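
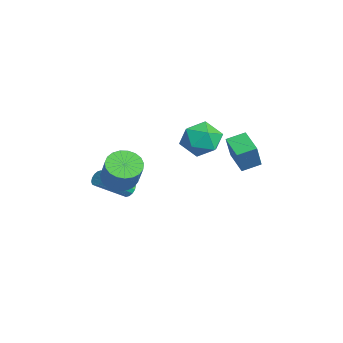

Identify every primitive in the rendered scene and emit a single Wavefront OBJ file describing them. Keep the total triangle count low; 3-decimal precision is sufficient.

v -0.845 1.931 1.93
v -0.103 1.519 3.449
v -0.955 2.953 2.262
v -0.213 2.541 3.781
v 0.413 2.239 1.399
v 1.155 1.827 2.918
v 0.303 3.261 1.731
v 1.045 2.849 3.25
v 0.698 -3.904 1.674
v 1.404 -3.608 1.112
v 2.508 -3.52 2.543
v 1.802 -3.816 3.106
v 1.236 -3.267 1.22
v 2.341 -3.179 2.651
v 0.976 -3.036 1.406
v 2.08 -2.948 2.838
v 0.667 -2.955 1.639
v 1.771 -2.867 3.071
v 0.364 -3.039 1.878
v 1.468 -2.95 3.31
v 0.118 -3.271 2.082
v 1.223 -3.183 3.514
v -0.027 -3.614 2.215
v 1.077 -3.525 3.647
v -0.047 -4.006 2.255
v 1.057 -3.918 3.687
v 0.062 -4.381 2.194
v 1.166 -4.293 3.626
v 0.281 -4.674 2.044
v 1.385 -4.585 3.475
v 0.571 -4.833 1.829
v 1.676 -4.745 3.261
v 0.884 -4.832 1.588
v 1.988 -4.743 3.019
v 1.165 -4.67 1.361
v 2.269 -4.582 2.793
v 1.365 -4.376 1.189
v 2.469 -4.288 2.621
v 1.449 -4.001 1.101
v 2.553 -3.912 2.532
v -1.336 -3.141 -0.316
v -0.919 -2.906 -0.139
v -0.507 -4.525 1.032
v -0.924 -4.759 0.856
v -1.113 -2.836 0.027
v -0.7 -4.454 1.198
v -1.366 -2.847 0.1
v -0.953 -4.466 1.272
v -1.611 -2.937 0.063
v -1.198 -4.555 1.234
v -1.783 -3.082 -0.076
v -1.37 -4.7 1.095
v -1.835 -3.242 -0.28
v -1.422 -4.86 0.892
v -1.753 -3.375 -0.492
v -1.341 -4.994 0.679
v -1.56 -3.446 -0.658
v -1.147 -5.064 0.513
v -1.307 -3.434 -0.732
v -0.894 -5.053 0.44
v -1.062 -3.345 -0.694
v -0.649 -4.963 0.477
v -0.89 -3.2 -0.555
v -0.477 -4.818 0.616
v -0.838 -3.04 -0.352
v -0.425 -4.658 0.82
v -2.631 1.552 1.539
v -1.544 1.267 2.014
v -3.496 0.233 2.726
v -2.409 -0.052 3.201
v -2.905 1.039 3.425
v -2.371 1.854 2.692
v -2.669 -0.354 2.048
v -2.135 0.461 1.315
v -1.568 0.088 2.329
v -1.714 0.95 3.18
v -3.326 0.55 1.56
v -3.472 1.412 2.411
f 2 4 1
f 5 2 1
f 1 4 3
f 3 5 1
f 2 8 4
f 6 2 5
f 6 8 2
f 4 8 3
f 7 5 3
f 3 8 7
f 7 6 5
f 8 6 7
f 10 9 13
f 10 13 11
f 11 13 14
f 11 14 12
f 13 9 15
f 13 15 14
f 14 15 16
f 14 16 12
f 15 9 17
f 15 17 16
f 16 17 18
f 16 18 12
f 17 9 19
f 17 19 18
f 18 19 20
f 18 20 12
f 19 9 21
f 19 21 20
f 20 21 22
f 20 22 12
f 21 9 23
f 21 23 22
f 22 23 24
f 22 24 12
f 23 9 25
f 23 25 24
f 24 25 26
f 24 26 12
f 25 9 27
f 25 27 26
f 26 27 28
f 26 28 12
f 27 9 29
f 27 29 28
f 28 29 30
f 28 30 12
f 29 9 31
f 29 31 30
f 30 31 32
f 30 32 12
f 31 9 33
f 31 33 32
f 32 33 34
f 32 34 12
f 33 9 35
f 33 35 34
f 34 35 36
f 34 36 12
f 35 9 37
f 35 37 36
f 36 37 38
f 36 38 12
f 37 9 39
f 37 39 38
f 38 39 40
f 38 40 12
f 39 9 10
f 39 10 40
f 40 10 11
f 40 11 12
f 42 41 45
f 42 45 43
f 43 45 46
f 43 46 44
f 45 41 47
f 45 47 46
f 46 47 48
f 46 48 44
f 47 41 49
f 47 49 48
f 48 49 50
f 48 50 44
f 49 41 51
f 49 51 50
f 50 51 52
f 50 52 44
f 51 41 53
f 51 53 52
f 52 53 54
f 52 54 44
f 53 41 55
f 53 55 54
f 54 55 56
f 54 56 44
f 55 41 57
f 55 57 56
f 56 57 58
f 56 58 44
f 57 41 59
f 57 59 58
f 58 59 60
f 58 60 44
f 59 41 61
f 59 61 60
f 60 61 62
f 60 62 44
f 61 41 63
f 61 63 62
f 62 63 64
f 62 64 44
f 63 41 65
f 63 65 64
f 64 65 66
f 64 66 44
f 65 41 42
f 65 42 66
f 66 42 43
f 66 43 44
f 67 78 72
f 67 72 68
f 67 68 74
f 67 74 77
f 67 77 78
f 68 72 76
f 72 78 71
f 78 77 69
f 77 74 73
f 74 68 75
f 70 76 71
f 70 71 69
f 70 69 73
f 70 73 75
f 70 75 76
f 71 76 72
f 69 71 78
f 73 69 77
f 75 73 74
f 76 75 68



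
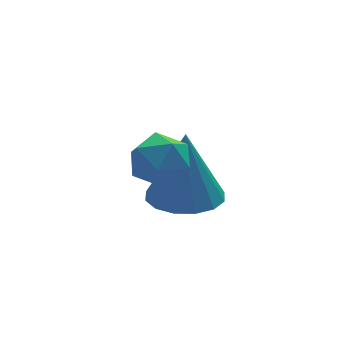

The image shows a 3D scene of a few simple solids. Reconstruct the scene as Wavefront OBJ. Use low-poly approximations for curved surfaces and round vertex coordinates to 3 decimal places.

v -2.422 2.543 -1.157
v -2.003 1.99 -0.701
v -3.477 1.71 -1.199
v -3.058 1.157 -0.743
v -3.308 1.871 -0.402
v -2.657 2.386 -0.375
v -2.823 1.314 -1.525
v -2.172 1.829 -1.498
v -2.251 1.23 -0.928
v -2.551 1.574 -0.234
v -2.929 2.126 -1.666
v -3.229 2.47 -0.972
v -1.356 3.823 -4.126
v -0.429 4.213 -4.22
v -1.244 4.077 -1.974
v -0.752 4.623 -4.252
v -1.236 4.819 -4.25
v -1.753 4.747 -4.215
v -2.163 4.429 -4.156
v -2.357 3.948 -4.089
v -2.283 3.433 -4.032
v -1.96 3.024 -4.001
v -1.475 2.828 -4.003
v -0.958 2.899 -4.038
v -0.548 3.218 -4.096
v -0.354 3.699 -4.163
f 1 12 6
f 1 6 2
f 1 2 8
f 1 8 11
f 1 11 12
f 2 6 10
f 6 12 5
f 12 11 3
f 11 8 7
f 8 2 9
f 4 10 5
f 4 5 3
f 4 3 7
f 4 7 9
f 4 9 10
f 5 10 6
f 3 5 12
f 7 3 11
f 9 7 8
f 10 9 2
f 14 13 16
f 14 16 15
f 16 13 17
f 16 17 15
f 17 13 18
f 17 18 15
f 18 13 19
f 18 19 15
f 19 13 20
f 19 20 15
f 20 13 21
f 20 21 15
f 21 13 22
f 21 22 15
f 22 13 23
f 22 23 15
f 23 13 24
f 23 24 15
f 24 13 25
f 24 25 15
f 25 13 26
f 25 26 15
f 26 13 14
f 26 14 15



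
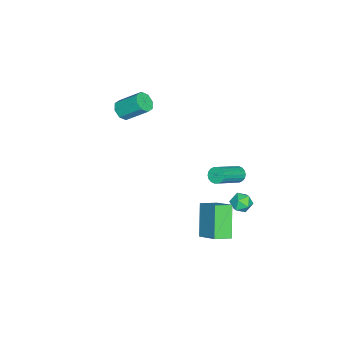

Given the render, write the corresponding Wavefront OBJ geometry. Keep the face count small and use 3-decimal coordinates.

v -2.767 -4.18 -1.32
v -2.249 -4.484 -0.96
v -2.236 -3.185 0.12
v -2.753 -2.88 -0.24
v -2.068 -4.163 -1.349
v -2.054 -2.864 -0.269
v -2.295 -3.852 -1.72
v -2.282 -2.552 -0.64
v -2.799 -3.733 -1.858
v -2.786 -2.433 -0.778
v -3.284 -3.875 -1.68
v -3.271 -2.576 -0.6
v -3.466 -4.196 -1.291
v -3.452 -2.897 -0.211
v -3.238 -4.508 -0.92
v -3.225 -3.208 0.16
v -2.734 -4.627 -0.782
v -2.721 -3.327 0.298
v 1.507 3.55 -1.181
v 1.854 3.762 -1.505
v 3.44 3.003 -0.302
v 3.093 2.79 0.021
v 1.818 3.931 -1.351
v 3.404 3.171 -0.148
v 1.72 4.024 -1.163
v 3.306 3.264 0.04
v 1.58 4.023 -0.979
v 3.166 3.264 0.224
v 1.425 3.928 -0.834
v 3.011 3.169 0.368
v 1.287 3.759 -0.759
v 2.873 3 0.443
v 1.192 3.548 -0.767
v 2.778 2.789 0.435
v 1.16 3.337 -0.858
v 2.746 2.578 0.345
v 1.196 3.169 -1.012
v 2.782 2.409 0.191
v 1.294 3.076 -1.2
v 2.88 2.316 0.003
v 1.434 3.076 -1.384
v 3.02 2.317 -0.181
v 1.589 3.171 -1.528
v 3.175 2.412 -0.326
v 1.727 3.34 -1.603
v 3.313 2.581 -0.401
v 1.822 3.551 -1.595
v 3.408 2.792 -0.393
v 1.545 4.485 -3.482
v 2.177 4.355 -3.226
v 1.323 3.385 -3.494
v 1.955 3.255 -3.238
v 1.477 3.566 -2.842
v 1.614 4.246 -2.835
v 1.886 3.494 -3.885
v 2.023 4.174 -3.878
v 2.387 3.743 -3.475
v 2.135 3.787 -2.83
v 1.365 3.953 -3.89
v 1.113 3.997 -3.245
v 2.146 2.624 -3.352
v 2.773 1.846 -2.997
v 2.939 3.661 -2.479
v 3.566 2.883 -2.125
v 3.454 2.957 -4.935
v 4.081 2.179 -4.581
v 4.247 3.994 -4.063
v 4.874 3.216 -3.708
f 2 1 5
f 2 5 3
f 3 5 6
f 3 6 4
f 5 1 7
f 5 7 6
f 6 7 8
f 6 8 4
f 7 1 9
f 7 9 8
f 8 9 10
f 8 10 4
f 9 1 11
f 9 11 10
f 10 11 12
f 10 12 4
f 11 1 13
f 11 13 12
f 12 13 14
f 12 14 4
f 13 1 15
f 13 15 14
f 14 15 16
f 14 16 4
f 15 1 17
f 15 17 16
f 16 17 18
f 16 18 4
f 17 1 2
f 17 2 18
f 18 2 3
f 18 3 4
f 20 19 23
f 20 23 21
f 21 23 24
f 21 24 22
f 23 19 25
f 23 25 24
f 24 25 26
f 24 26 22
f 25 19 27
f 25 27 26
f 26 27 28
f 26 28 22
f 27 19 29
f 27 29 28
f 28 29 30
f 28 30 22
f 29 19 31
f 29 31 30
f 30 31 32
f 30 32 22
f 31 19 33
f 31 33 32
f 32 33 34
f 32 34 22
f 33 19 35
f 33 35 34
f 34 35 36
f 34 36 22
f 35 19 37
f 35 37 36
f 36 37 38
f 36 38 22
f 37 19 39
f 37 39 38
f 38 39 40
f 38 40 22
f 39 19 41
f 39 41 40
f 40 41 42
f 40 42 22
f 41 19 43
f 41 43 42
f 42 43 44
f 42 44 22
f 43 19 45
f 43 45 44
f 44 45 46
f 44 46 22
f 45 19 47
f 45 47 46
f 46 47 48
f 46 48 22
f 47 19 20
f 47 20 48
f 48 20 21
f 48 21 22
f 49 60 54
f 49 54 50
f 49 50 56
f 49 56 59
f 49 59 60
f 50 54 58
f 54 60 53
f 60 59 51
f 59 56 55
f 56 50 57
f 52 58 53
f 52 53 51
f 52 51 55
f 52 55 57
f 52 57 58
f 53 58 54
f 51 53 60
f 55 51 59
f 57 55 56
f 58 57 50
f 62 64 61
f 65 62 61
f 61 64 63
f 63 65 61
f 62 68 64
f 66 62 65
f 66 68 62
f 64 68 63
f 67 65 63
f 63 68 67
f 67 66 65
f 68 66 67



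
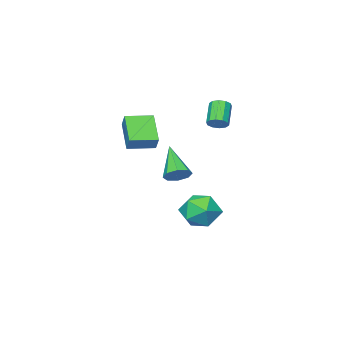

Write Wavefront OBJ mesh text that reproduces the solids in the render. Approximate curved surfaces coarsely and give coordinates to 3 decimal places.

v -1.034 -1.724 -3.41
v -0.136 -1.836 -4.228
v -0.564 -3.484 -2.652
v 0.334 -3.596 -3.47
v 0.42 -2.767 -2.58
v 0.13 -1.679 -3.048
v -0.83 -3.641 -3.832
v -1.12 -2.553 -4.3
v -0.01 -3.02 -4.489
v 0.763 -2.481 -3.715
v -1.463 -2.839 -3.165
v -0.69 -2.3 -2.391
v -1.16 -2.301 2.509
v -0.721 -2.666 2.613
v -1.522 -3.344 3.614
v -1.96 -2.979 3.511
v -0.685 -2.385 2.832
v -1.486 -3.062 3.833
v -0.831 -2.071 2.928
v -1.631 -2.749 3.929
v -1.102 -1.846 2.864
v -1.902 -2.523 3.865
v -1.395 -1.794 2.664
v -2.196 -2.472 3.665
v -1.598 -1.936 2.406
v -2.399 -2.614 3.407
v -1.634 -2.218 2.187
v -2.435 -2.895 3.188
v -1.489 -2.531 2.091
v -2.289 -3.209 3.092
v -1.218 -2.757 2.155
v -2.018 -3.434 3.156
v -0.924 -2.808 2.355
v -1.725 -3.486 3.356
v 0.782 -3.125 -0.821
v 1.476 -3.147 -0.514
v 0.078 -4.575 0.661
v 1.139 -2.738 -0.273
v 0.593 -2.556 -0.354
v 0.157 -2.707 -0.709
v 0.087 -3.103 -1.129
v 0.424 -3.512 -1.369
v 0.971 -3.694 -1.288
v 1.406 -3.543 -0.934
v 1.661 -4.151 2.67
v 1.925 -3.618 3.411
v 2.41 -2.89 1.495
v 2.674 -2.357 2.235
v 2.946 -4.863 2.725
v 3.21 -4.33 3.465
v 3.695 -3.602 1.549
v 3.959 -3.069 2.29
f 1 12 6
f 1 6 2
f 1 2 8
f 1 8 11
f 1 11 12
f 2 6 10
f 6 12 5
f 12 11 3
f 11 8 7
f 8 2 9
f 4 10 5
f 4 5 3
f 4 3 7
f 4 7 9
f 4 9 10
f 5 10 6
f 3 5 12
f 7 3 11
f 9 7 8
f 10 9 2
f 14 13 17
f 14 17 15
f 15 17 18
f 15 18 16
f 17 13 19
f 17 19 18
f 18 19 20
f 18 20 16
f 19 13 21
f 19 21 20
f 20 21 22
f 20 22 16
f 21 13 23
f 21 23 22
f 22 23 24
f 22 24 16
f 23 13 25
f 23 25 24
f 24 25 26
f 24 26 16
f 25 13 27
f 25 27 26
f 26 27 28
f 26 28 16
f 27 13 29
f 27 29 28
f 28 29 30
f 28 30 16
f 29 13 31
f 29 31 30
f 30 31 32
f 30 32 16
f 31 13 33
f 31 33 32
f 32 33 34
f 32 34 16
f 33 13 14
f 33 14 34
f 34 14 15
f 34 15 16
f 36 35 38
f 36 38 37
f 38 35 39
f 38 39 37
f 39 35 40
f 39 40 37
f 40 35 41
f 40 41 37
f 41 35 42
f 41 42 37
f 42 35 43
f 42 43 37
f 43 35 44
f 43 44 37
f 44 35 36
f 44 36 37
f 46 48 45
f 49 46 45
f 45 48 47
f 47 49 45
f 46 52 48
f 50 46 49
f 50 52 46
f 48 52 47
f 51 49 47
f 47 52 51
f 51 50 49
f 52 50 51



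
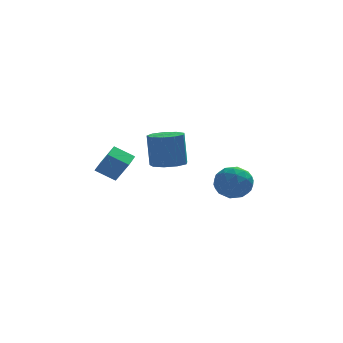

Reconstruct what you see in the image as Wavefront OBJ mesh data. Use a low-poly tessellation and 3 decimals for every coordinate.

v 3.779 3.969 -3.903
v 4.255 3.766 -3.073
v 3.445 2.434 -4.087
v 3.921 2.231 -3.257
v 3.076 2.723 -3.229
v 3.283 3.672 -3.115
v 4.417 2.528 -4.045
v 4.624 3.477 -3.931
v 4.649 2.875 -3.161
v 3.821 2.995 -2.656
v 3.879 3.205 -4.504
v 3.051 3.325 -3.999
v 4.047 4.002 -3.472
v 3.653 2.198 -3.688
v 3.157 2.487 -3.671
v 3.437 2.367 -3.184
v 3.475 3.947 -3.496
v 3.755 3.827 -3.008
v 3.062 3.214 -3.1
v 3.945 2.373 -4.152
v 4.225 2.253 -3.664
v 4.263 3.833 -3.976
v 4.543 3.713 -3.489
v 4.638 2.986 -4.06
v 4.558 3.359 -3.036
v 4.361 2.457 -3.144
v 4.653 2.632 -3.607
v 4.775 3.19 -3.54
v 4.071 3.43 -2.739
v 3.874 2.528 -2.847
v 3.378 2.817 -2.83
v 3.499 3.375 -2.764
v 4.303 2.906 -2.791
v 3.826 3.672 -4.313
v 3.629 2.77 -4.421
v 4.201 2.825 -4.396
v 4.322 3.383 -4.33
v 3.339 3.743 -4.016
v 3.142 2.841 -4.124
v 2.925 3.01 -3.62
v 3.047 3.568 -3.553
v 3.397 3.294 -4.369
v 0.605 0.802 -1.392
v 1.425 0.926 -1.368
v 1.335 1.202 0.276
v 0.515 1.078 0.252
v 1.157 1.417 -1.465
v 1.068 1.693 0.179
v 0.631 1.621 -1.528
v 0.541 1.896 0.117
v 0.092 1.441 -1.527
v 0.003 1.717 0.117
v -0.206 0.963 -1.464
v -0.296 1.238 0.181
v -0.126 0.409 -1.366
v -0.215 0.684 0.278
v 0.297 0.039 -1.281
v 0.207 0.315 0.363
v 0.864 0.027 -1.248
v 0.774 0.302 0.396
v 1.309 0.377 -1.283
v 1.219 0.653 0.362
v -2.591 0.979 -1.67
v -2.051 0.592 -0.622
v -2.225 1.877 -1.527
v -1.686 1.49 -0.479
v -1.714 0.71 -2.221
v -1.175 0.323 -1.173
v -1.349 1.608 -2.078
v -0.809 1.221 -1.03
f 1 38 17
f 38 12 41
f 17 41 6
f 38 41 17
f 1 17 13
f 17 6 18
f 13 18 2
f 17 18 13
f 1 13 22
f 13 2 23
f 22 23 8
f 13 23 22
f 1 22 34
f 22 8 37
f 34 37 11
f 22 37 34
f 1 34 38
f 34 11 42
f 38 42 12
f 34 42 38
f 2 18 29
f 18 6 32
f 29 32 10
f 18 32 29
f 6 41 19
f 41 12 40
f 19 40 5
f 41 40 19
f 12 42 39
f 42 11 35
f 39 35 3
f 42 35 39
f 11 37 36
f 37 8 24
f 36 24 7
f 37 24 36
f 8 23 28
f 23 2 25
f 28 25 9
f 23 25 28
f 4 30 16
f 30 10 31
f 16 31 5
f 30 31 16
f 4 16 14
f 16 5 15
f 14 15 3
f 16 15 14
f 4 14 21
f 14 3 20
f 21 20 7
f 14 20 21
f 4 21 26
f 21 7 27
f 26 27 9
f 21 27 26
f 4 26 30
f 26 9 33
f 30 33 10
f 26 33 30
f 5 31 19
f 31 10 32
f 19 32 6
f 31 32 19
f 3 15 39
f 15 5 40
f 39 40 12
f 15 40 39
f 7 20 36
f 20 3 35
f 36 35 11
f 20 35 36
f 9 27 28
f 27 7 24
f 28 24 8
f 27 24 28
f 10 33 29
f 33 9 25
f 29 25 2
f 33 25 29
f 44 43 47
f 44 47 45
f 45 47 48
f 45 48 46
f 47 43 49
f 47 49 48
f 48 49 50
f 48 50 46
f 49 43 51
f 49 51 50
f 50 51 52
f 50 52 46
f 51 43 53
f 51 53 52
f 52 53 54
f 52 54 46
f 53 43 55
f 53 55 54
f 54 55 56
f 54 56 46
f 55 43 57
f 55 57 56
f 56 57 58
f 56 58 46
f 57 43 59
f 57 59 58
f 58 59 60
f 58 60 46
f 59 43 61
f 59 61 60
f 60 61 62
f 60 62 46
f 61 43 44
f 61 44 62
f 62 44 45
f 62 45 46
f 64 66 63
f 67 64 63
f 63 66 65
f 65 67 63
f 64 70 66
f 68 64 67
f 68 70 64
f 66 70 65
f 69 67 65
f 65 70 69
f 69 68 67
f 70 68 69



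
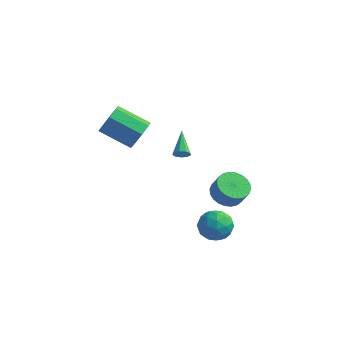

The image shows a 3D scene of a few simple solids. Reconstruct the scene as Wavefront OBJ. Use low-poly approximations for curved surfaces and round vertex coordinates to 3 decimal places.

v 3.012 0.152 -2.291
v 3.652 -0.553 -2.735
v 4.207 -0.717 -1.672
v 3.568 -0.012 -1.229
v 3.863 -0.207 -2.792
v 4.419 -0.37 -1.729
v 3.944 0.194 -2.772
v 4.5 0.031 -1.71
v 3.884 0.589 -2.68
v 4.44 0.425 -1.618
v 3.691 0.917 -2.528
v 4.247 0.753 -1.466
v 3.394 1.129 -2.341
v 3.95 0.965 -1.278
v 3.04 1.191 -2.145
v 3.596 1.028 -1.083
v 2.681 1.096 -1.972
v 3.237 0.932 -0.91
v 2.373 0.857 -1.848
v 2.928 0.693 -0.785
v 2.161 0.51 -1.791
v 2.717 0.347 -0.728
v 2.08 0.109 -1.81
v 2.636 -0.054 -0.748
v 2.14 -0.285 -1.902
v 2.696 -0.449 -0.84
v 2.333 -0.613 -2.054
v 2.889 -0.777 -0.992
v 2.63 -0.825 -2.242
v 3.186 -0.989 -1.179
v 2.984 -0.888 -2.437
v 3.54 -1.051 -1.375
v 3.343 -0.792 -2.61
v 3.899 -0.956 -1.548
v 2.409 -1.344 -3.175
v 3.392 -0.801 -3.238
v 3.108 -2.719 -4.142
v 4.091 -2.176 -4.205
v 3.738 -2.588 -3.219
v 3.306 -1.738 -2.622
v 3.194 -1.782 -4.758
v 2.762 -0.932 -4.161
v 3.877 -1.071 -4.217
v 4.213 -1.569 -3.265
v 2.287 -1.951 -4.115
v 2.623 -2.449 -3.163
v 2.84 -0.952 -3.122
v 3.66 -2.568 -4.258
v 3.453 -2.811 -3.679
v 4.031 -2.491 -3.716
v 2.789 -1.503 -2.759
v 3.367 -1.183 -2.796
v 3.57 -2.234 -2.785
v 3.133 -2.337 -4.584
v 3.711 -2.017 -4.621
v 2.469 -1.029 -3.664
v 3.047 -0.709 -3.701
v 2.93 -1.286 -4.595
v 3.702 -0.791 -3.734
v 4.113 -1.6 -4.302
v 3.586 -1.368 -4.627
v 3.332 -0.869 -4.276
v 3.9 -1.084 -3.175
v 4.31 -1.892 -3.743
v 4.103 -2.135 -3.164
v 3.849 -1.635 -2.812
v 4.185 -1.243 -3.75
v 2.19 -1.628 -3.637
v 2.6 -2.436 -4.205
v 2.651 -1.885 -4.568
v 2.397 -1.385 -4.216
v 2.387 -1.92 -3.078
v 2.798 -2.729 -3.646
v 3.168 -2.651 -3.104
v 2.914 -2.152 -2.753
v 2.315 -2.277 -3.63
v -1.319 -2.202 2.973
v -0.881 -2.852 3.642
v -2.802 -3.127 4.635
v -3.241 -2.478 3.967
v -0.86 -2.104 3.89
v -2.781 -2.379 4.883
v -1.108 -1.414 3.601
v -3.029 -1.689 4.594
v -1.48 -1.185 2.945
v -3.401 -1.461 3.938
v -1.758 -1.553 2.305
v -3.679 -1.828 3.298
v -1.779 -2.301 2.057
v -3.7 -2.576 3.05
v -1.531 -2.991 2.346
v -3.452 -3.266 3.339
v -1.159 -3.219 3.002
v -3.08 -3.495 3.995
v 0.543 -0.711 0.919
v 0.845 -0.83 1.351
v -0.163 0.691 1.801
v 1.028 -0.598 1.128
v 0.983 -0.419 0.808
v 0.733 -0.377 0.54
v 0.393 -0.491 0.45
v 0.124 -0.708 0.579
v 0.05 -0.926 0.868
v 0.207 -1.044 1.181
v 0.521 -1.006 1.371
f 2 1 5
f 2 5 3
f 3 5 6
f 3 6 4
f 5 1 7
f 5 7 6
f 6 7 8
f 6 8 4
f 7 1 9
f 7 9 8
f 8 9 10
f 8 10 4
f 9 1 11
f 9 11 10
f 10 11 12
f 10 12 4
f 11 1 13
f 11 13 12
f 12 13 14
f 12 14 4
f 13 1 15
f 13 15 14
f 14 15 16
f 14 16 4
f 15 1 17
f 15 17 16
f 16 17 18
f 16 18 4
f 17 1 19
f 17 19 18
f 18 19 20
f 18 20 4
f 19 1 21
f 19 21 20
f 20 21 22
f 20 22 4
f 21 1 23
f 21 23 22
f 22 23 24
f 22 24 4
f 23 1 25
f 23 25 24
f 24 25 26
f 24 26 4
f 25 1 27
f 25 27 26
f 26 27 28
f 26 28 4
f 27 1 29
f 27 29 28
f 28 29 30
f 28 30 4
f 29 1 31
f 29 31 30
f 30 31 32
f 30 32 4
f 31 1 33
f 31 33 32
f 32 33 34
f 32 34 4
f 33 1 2
f 33 2 34
f 34 2 3
f 34 3 4
f 35 72 51
f 72 46 75
f 51 75 40
f 72 75 51
f 35 51 47
f 51 40 52
f 47 52 36
f 51 52 47
f 35 47 56
f 47 36 57
f 56 57 42
f 47 57 56
f 35 56 68
f 56 42 71
f 68 71 45
f 56 71 68
f 35 68 72
f 68 45 76
f 72 76 46
f 68 76 72
f 36 52 63
f 52 40 66
f 63 66 44
f 52 66 63
f 40 75 53
f 75 46 74
f 53 74 39
f 75 74 53
f 46 76 73
f 76 45 69
f 73 69 37
f 76 69 73
f 45 71 70
f 71 42 58
f 70 58 41
f 71 58 70
f 42 57 62
f 57 36 59
f 62 59 43
f 57 59 62
f 38 64 50
f 64 44 65
f 50 65 39
f 64 65 50
f 38 50 48
f 50 39 49
f 48 49 37
f 50 49 48
f 38 48 55
f 48 37 54
f 55 54 41
f 48 54 55
f 38 55 60
f 55 41 61
f 60 61 43
f 55 61 60
f 38 60 64
f 60 43 67
f 64 67 44
f 60 67 64
f 39 65 53
f 65 44 66
f 53 66 40
f 65 66 53
f 37 49 73
f 49 39 74
f 73 74 46
f 49 74 73
f 41 54 70
f 54 37 69
f 70 69 45
f 54 69 70
f 43 61 62
f 61 41 58
f 62 58 42
f 61 58 62
f 44 67 63
f 67 43 59
f 63 59 36
f 67 59 63
f 78 77 81
f 78 81 79
f 79 81 82
f 79 82 80
f 81 77 83
f 81 83 82
f 82 83 84
f 82 84 80
f 83 77 85
f 83 85 84
f 84 85 86
f 84 86 80
f 85 77 87
f 85 87 86
f 86 87 88
f 86 88 80
f 87 77 89
f 87 89 88
f 88 89 90
f 88 90 80
f 89 77 91
f 89 91 90
f 90 91 92
f 90 92 80
f 91 77 93
f 91 93 92
f 92 93 94
f 92 94 80
f 93 77 78
f 93 78 94
f 94 78 79
f 94 79 80
f 96 95 98
f 96 98 97
f 98 95 99
f 98 99 97
f 99 95 100
f 99 100 97
f 100 95 101
f 100 101 97
f 101 95 102
f 101 102 97
f 102 95 103
f 102 103 97
f 103 95 104
f 103 104 97
f 104 95 105
f 104 105 97
f 105 95 96
f 105 96 97



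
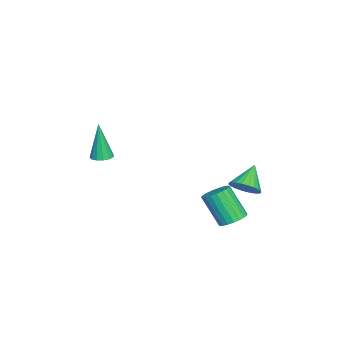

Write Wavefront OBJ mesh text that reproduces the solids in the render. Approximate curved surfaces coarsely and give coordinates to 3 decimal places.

v 0.532 3.605 -4.063
v 0.989 3.215 -3.449
v -0.592 3.935 -3.017
v 1.103 3.529 -3.425
v 1.131 3.856 -3.499
v 1.066 4.144 -3.659
v 0.921 4.35 -3.88
v 0.716 4.442 -4.129
v 0.483 4.408 -4.368
v 0.258 4.251 -4.561
v 0.074 3.995 -4.678
v -0.04 3.681 -4.701
v -0.068 3.354 -4.627
v -0.003 3.066 -4.467
v 0.142 2.86 -4.246
v 0.347 2.768 -3.997
v 0.58 2.802 -3.758
v 0.805 2.959 -3.565
v 3.084 3.401 -4.786
v 3.831 3.271 -4.655
v 3.384 2.328 -3.043
v 2.636 2.459 -3.174
v 3.785 3.549 -4.505
v 3.338 2.607 -2.893
v 3.617 3.803 -4.403
v 3.17 2.86 -2.791
v 3.358 3.987 -4.368
v 2.91 3.044 -2.756
v 3.051 4.069 -4.405
v 2.603 3.127 -2.793
v 2.749 4.036 -4.507
v 2.302 3.094 -2.895
v 2.506 3.894 -4.659
v 2.058 2.951 -3.047
v 2.362 3.666 -4.832
v 1.915 2.723 -3.22
v 2.343 3.392 -4.997
v 1.896 2.45 -3.385
v 2.452 3.12 -5.125
v 2.005 2.178 -3.514
v 2.671 2.897 -5.196
v 2.223 1.954 -3.584
v 2.96 2.76 -5.195
v 2.513 1.818 -3.583
v 3.271 2.735 -5.123
v 2.824 1.793 -3.511
v 3.55 2.825 -4.994
v 3.103 1.882 -3.382
v 3.748 3.014 -4.828
v 3.301 2.072 -3.216
v 2.419 -3.163 -1.413
v 2.99 -3.3 -1.356
v 2.161 -3.357 0.713
v 2.969 -2.969 -1.329
v 2.774 -2.7 -1.328
v 2.466 -2.578 -1.354
v 2.143 -2.641 -1.399
v 1.907 -2.871 -1.448
v 1.834 -3.193 -1.486
v 1.946 -3.505 -1.501
v 2.208 -3.709 -1.488
v 2.537 -3.739 -1.451
v 2.829 -3.587 -1.402
f 2 1 4
f 2 4 3
f 4 1 5
f 4 5 3
f 5 1 6
f 5 6 3
f 6 1 7
f 6 7 3
f 7 1 8
f 7 8 3
f 8 1 9
f 8 9 3
f 9 1 10
f 9 10 3
f 10 1 11
f 10 11 3
f 11 1 12
f 11 12 3
f 12 1 13
f 12 13 3
f 13 1 14
f 13 14 3
f 14 1 15
f 14 15 3
f 15 1 16
f 15 16 3
f 16 1 17
f 16 17 3
f 17 1 18
f 17 18 3
f 18 1 2
f 18 2 3
f 20 19 23
f 20 23 21
f 21 23 24
f 21 24 22
f 23 19 25
f 23 25 24
f 24 25 26
f 24 26 22
f 25 19 27
f 25 27 26
f 26 27 28
f 26 28 22
f 27 19 29
f 27 29 28
f 28 29 30
f 28 30 22
f 29 19 31
f 29 31 30
f 30 31 32
f 30 32 22
f 31 19 33
f 31 33 32
f 32 33 34
f 32 34 22
f 33 19 35
f 33 35 34
f 34 35 36
f 34 36 22
f 35 19 37
f 35 37 36
f 36 37 38
f 36 38 22
f 37 19 39
f 37 39 38
f 38 39 40
f 38 40 22
f 39 19 41
f 39 41 40
f 40 41 42
f 40 42 22
f 41 19 43
f 41 43 42
f 42 43 44
f 42 44 22
f 43 19 45
f 43 45 44
f 44 45 46
f 44 46 22
f 45 19 47
f 45 47 46
f 46 47 48
f 46 48 22
f 47 19 49
f 47 49 48
f 48 49 50
f 48 50 22
f 49 19 20
f 49 20 50
f 50 20 21
f 50 21 22
f 52 51 54
f 52 54 53
f 54 51 55
f 54 55 53
f 55 51 56
f 55 56 53
f 56 51 57
f 56 57 53
f 57 51 58
f 57 58 53
f 58 51 59
f 58 59 53
f 59 51 60
f 59 60 53
f 60 51 61
f 60 61 53
f 61 51 62
f 61 62 53
f 62 51 63
f 62 63 53
f 63 51 52
f 63 52 53



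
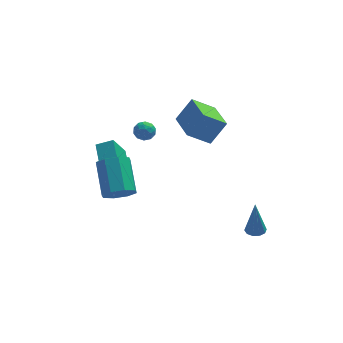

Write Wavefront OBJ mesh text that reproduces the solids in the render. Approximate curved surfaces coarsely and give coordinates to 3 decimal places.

v 3.656 -2.092 -2.59
v 4.174 -1.79 -2.581
v 3.604 -2.068 -0.41
v 3.897 -1.543 -2.59
v 3.529 -1.506 -2.599
v 3.208 -1.693 -2.605
v 3.059 -2.033 -2.605
v 3.138 -2.395 -2.599
v 3.415 -2.642 -2.589
v 3.784 -2.679 -2.58
v 4.104 -2.492 -2.574
v 4.253 -2.152 -2.575
v -2.125 3.742 1.211
v -1.622 4.178 1.114
v -1.598 3.322 2.066
v -1.095 3.758 1.969
v -1.694 3.978 2.182
v -2.02 4.238 1.653
v -1.2 3.262 1.527
v -1.526 3.522 0.998
v -1.05 3.881 1.309
v -1.355 4.324 1.714
v -1.865 3.176 1.466
v -2.17 3.619 1.871
v -1.92 3.997 1.087
v -1.3 3.503 2.093
v -1.652 3.633 2.218
v -1.356 3.889 2.161
v -2.154 4.032 1.404
v -1.858 4.288 1.347
v -1.9 4.171 1.975
v -1.362 3.212 1.833
v -1.066 3.468 1.776
v -1.864 3.611 1.019
v -1.568 3.867 0.962
v -1.32 3.329 1.205
v -1.288 4.079 1.145
v -0.978 3.832 1.648
v -1.04 3.54 1.388
v -1.232 3.693 1.077
v -1.467 4.339 1.383
v -1.157 4.092 1.886
v -1.509 4.221 2.011
v -1.701 4.374 1.7
v -1.131 4.164 1.498
v -2.063 3.408 1.294
v -1.753 3.161 1.797
v -1.519 3.126 1.48
v -1.711 3.279 1.169
v -2.242 3.668 1.532
v -1.932 3.421 2.035
v -1.988 3.807 2.103
v -2.18 3.96 1.792
v -2.089 3.336 1.682
v -3.808 -3.34 2.525
v -3.32 -2.854 1.87
v -3.424 -1.094 3.101
v -3.912 -1.58 3.755
v -4.039 -2.821 1.763
v -4.143 -1.061 2.993
v -4.622 -3.093 2.102
v -4.726 -1.333 3.332
v -4.728 -3.509 2.689
v -4.832 -1.749 3.919
v -4.296 -3.826 3.179
v -4.4 -2.066 4.41
v -3.577 -3.859 3.287
v -3.681 -2.099 4.517
v -2.994 -3.587 2.948
v -3.098 -1.827 4.178
v -2.888 -3.171 2.361
v -2.992 -1.411 3.591
v -4.571 -0.757 2.955
v -3.638 -0.869 3.324
v -4.628 0.478 3.472
v -3.694 0.366 3.841
v -3.866 -0.066 1.379
v -2.932 -0.178 1.748
v -3.922 1.169 1.896
v -2.989 1.057 2.265
v 0.59 2.578 1.947
v 1.542 2.902 3.292
v 0.262 4.675 1.673
v 1.215 4.999 3.019
v 1.925 2.661 0.981
v 2.878 2.985 2.327
v 1.598 4.758 0.708
v 2.55 5.082 2.053
f 2 1 4
f 2 4 3
f 4 1 5
f 4 5 3
f 5 1 6
f 5 6 3
f 6 1 7
f 6 7 3
f 7 1 8
f 7 8 3
f 8 1 9
f 8 9 3
f 9 1 10
f 9 10 3
f 10 1 11
f 10 11 3
f 11 1 12
f 11 12 3
f 12 1 2
f 12 2 3
f 13 50 29
f 50 24 53
f 29 53 18
f 50 53 29
f 13 29 25
f 29 18 30
f 25 30 14
f 29 30 25
f 13 25 34
f 25 14 35
f 34 35 20
f 25 35 34
f 13 34 46
f 34 20 49
f 46 49 23
f 34 49 46
f 13 46 50
f 46 23 54
f 50 54 24
f 46 54 50
f 14 30 41
f 30 18 44
f 41 44 22
f 30 44 41
f 18 53 31
f 53 24 52
f 31 52 17
f 53 52 31
f 24 54 51
f 54 23 47
f 51 47 15
f 54 47 51
f 23 49 48
f 49 20 36
f 48 36 19
f 49 36 48
f 20 35 40
f 35 14 37
f 40 37 21
f 35 37 40
f 16 42 28
f 42 22 43
f 28 43 17
f 42 43 28
f 16 28 26
f 28 17 27
f 26 27 15
f 28 27 26
f 16 26 33
f 26 15 32
f 33 32 19
f 26 32 33
f 16 33 38
f 33 19 39
f 38 39 21
f 33 39 38
f 16 38 42
f 38 21 45
f 42 45 22
f 38 45 42
f 17 43 31
f 43 22 44
f 31 44 18
f 43 44 31
f 15 27 51
f 27 17 52
f 51 52 24
f 27 52 51
f 19 32 48
f 32 15 47
f 48 47 23
f 32 47 48
f 21 39 40
f 39 19 36
f 40 36 20
f 39 36 40
f 22 45 41
f 45 21 37
f 41 37 14
f 45 37 41
f 56 55 59
f 56 59 57
f 57 59 60
f 57 60 58
f 59 55 61
f 59 61 60
f 60 61 62
f 60 62 58
f 61 55 63
f 61 63 62
f 62 63 64
f 62 64 58
f 63 55 65
f 63 65 64
f 64 65 66
f 64 66 58
f 65 55 67
f 65 67 66
f 66 67 68
f 66 68 58
f 67 55 69
f 67 69 68
f 68 69 70
f 68 70 58
f 69 55 71
f 69 71 70
f 70 71 72
f 70 72 58
f 71 55 56
f 71 56 72
f 72 56 57
f 72 57 58
f 74 76 73
f 77 74 73
f 73 76 75
f 75 77 73
f 74 80 76
f 78 74 77
f 78 80 74
f 76 80 75
f 79 77 75
f 75 80 79
f 79 78 77
f 80 78 79
f 82 84 81
f 85 82 81
f 81 84 83
f 83 85 81
f 82 88 84
f 86 82 85
f 86 88 82
f 84 88 83
f 87 85 83
f 83 88 87
f 87 86 85
f 88 86 87



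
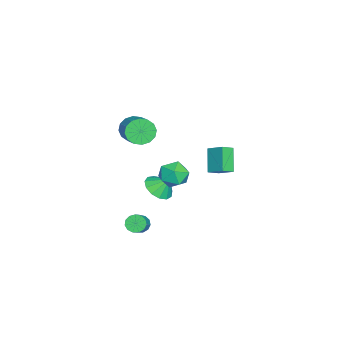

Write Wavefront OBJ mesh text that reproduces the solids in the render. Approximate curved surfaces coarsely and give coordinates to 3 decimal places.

v -0.049 2.091 -0.273
v 0.69 1.65 -0.86
v -0.95 0.67 -0.34
v -0.211 0.229 -0.927
v -0.022 0.443 0.074
v 0.535 1.321 0.115
v -0.795 0.999 -1.315
v -0.238 1.877 -1.274
v 0.228 0.975 -1.504
v 0.706 0.632 -0.645
v -0.966 1.688 -0.555
v -0.488 1.345 0.304
v -3.057 3.23 -0.08
v -2.474 2.683 0.311
v -2.548 4.201 0.521
v -1.966 3.654 0.912
v -1.954 3.466 -1.392
v -1.372 2.919 -1.001
v -1.446 4.437 -0.791
v -0.863 3.89 -0.4
v -1.05 0.049 -2.554
v -0.104 0.293 -2.807
v -0.99 0.751 -1.646
v -0.442 0.666 -3.073
v -0.973 0.842 -3.174
v -1.529 0.767 -3.078
v -1.933 0.463 -2.816
v -2.057 0.028 -2.471
v -1.861 -0.401 -2.152
v -1.407 -0.687 -1.961
v -0.841 -0.74 -1.958
v -0.341 -0.542 -2.144
v -0.066 -0.157 -2.461
v 0.205 -1.07 3.192
v 0.724 -1.348 2.485
v 2.194 -0.629 3.281
v 1.675 -0.35 3.988
v 0.575 -0.912 2.365
v 2.046 -0.193 3.161
v 0.328 -0.518 2.466
v 1.798 0.201 3.262
v 0.047 -0.272 2.762
v 1.518 0.447 3.558
v -0.191 -0.239 3.173
v 1.279 0.48 3.969
v -0.323 -0.429 3.589
v 1.147 0.29 4.385
v -0.314 -0.791 3.899
v 1.156 -0.072 4.695
v -0.166 -1.227 4.019
v 1.305 -0.508 4.815
v 0.082 -1.621 3.918
v 1.552 -0.902 4.714
v 0.362 -1.867 3.622
v 1.833 -1.148 4.418
v 0.601 -1.9 3.211
v 2.071 -1.181 4.007
v 0.733 -1.71 2.795
v 2.203 -0.991 3.591
v 1.071 -0.61 -4.36
v 1.414 -0.336 -4.826
v 2.512 -0.316 -4.006
v 2.169 -0.59 -3.54
v 1.268 -0.066 -4.636
v 2.365 -0.047 -3.816
v 1.059 0.03 -4.358
v 2.156 0.05 -3.538
v 0.854 -0.076 -4.081
v 1.951 -0.057 -3.261
v 0.718 -0.352 -3.893
v 1.815 -0.333 -3.073
v 0.694 -0.71 -3.852
v 1.792 -0.69 -3.033
v 0.79 -1.035 -3.973
v 1.888 -1.016 -3.154
v 0.975 -1.226 -4.217
v 2.073 -1.207 -3.397
v 1.191 -1.221 -4.506
v 2.289 -1.202 -3.686
v 1.369 -1.022 -4.749
v 2.466 -1.003 -3.929
v 1.452 -0.692 -4.868
v 2.549 -0.673 -4.048
f 1 12 6
f 1 6 2
f 1 2 8
f 1 8 11
f 1 11 12
f 2 6 10
f 6 12 5
f 12 11 3
f 11 8 7
f 8 2 9
f 4 10 5
f 4 5 3
f 4 3 7
f 4 7 9
f 4 9 10
f 5 10 6
f 3 5 12
f 7 3 11
f 9 7 8
f 10 9 2
f 14 16 13
f 17 14 13
f 13 16 15
f 15 17 13
f 14 20 16
f 18 14 17
f 18 20 14
f 16 20 15
f 19 17 15
f 15 20 19
f 19 18 17
f 20 18 19
f 22 21 24
f 22 24 23
f 24 21 25
f 24 25 23
f 25 21 26
f 25 26 23
f 26 21 27
f 26 27 23
f 27 21 28
f 27 28 23
f 28 21 29
f 28 29 23
f 29 21 30
f 29 30 23
f 30 21 31
f 30 31 23
f 31 21 32
f 31 32 23
f 32 21 33
f 32 33 23
f 33 21 22
f 33 22 23
f 35 34 38
f 35 38 36
f 36 38 39
f 36 39 37
f 38 34 40
f 38 40 39
f 39 40 41
f 39 41 37
f 40 34 42
f 40 42 41
f 41 42 43
f 41 43 37
f 42 34 44
f 42 44 43
f 43 44 45
f 43 45 37
f 44 34 46
f 44 46 45
f 45 46 47
f 45 47 37
f 46 34 48
f 46 48 47
f 47 48 49
f 47 49 37
f 48 34 50
f 48 50 49
f 49 50 51
f 49 51 37
f 50 34 52
f 50 52 51
f 51 52 53
f 51 53 37
f 52 34 54
f 52 54 53
f 53 54 55
f 53 55 37
f 54 34 56
f 54 56 55
f 55 56 57
f 55 57 37
f 56 34 58
f 56 58 57
f 57 58 59
f 57 59 37
f 58 34 35
f 58 35 59
f 59 35 36
f 59 36 37
f 61 60 64
f 61 64 62
f 62 64 65
f 62 65 63
f 64 60 66
f 64 66 65
f 65 66 67
f 65 67 63
f 66 60 68
f 66 68 67
f 67 68 69
f 67 69 63
f 68 60 70
f 68 70 69
f 69 70 71
f 69 71 63
f 70 60 72
f 70 72 71
f 71 72 73
f 71 73 63
f 72 60 74
f 72 74 73
f 73 74 75
f 73 75 63
f 74 60 76
f 74 76 75
f 75 76 77
f 75 77 63
f 76 60 78
f 76 78 77
f 77 78 79
f 77 79 63
f 78 60 80
f 78 80 79
f 79 80 81
f 79 81 63
f 80 60 82
f 80 82 81
f 81 82 83
f 81 83 63
f 82 60 61
f 82 61 83
f 83 61 62
f 83 62 63



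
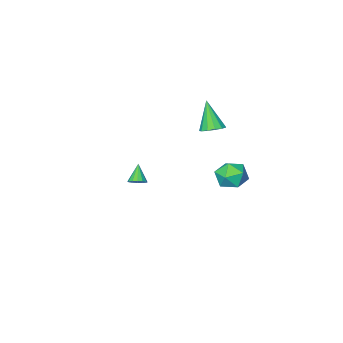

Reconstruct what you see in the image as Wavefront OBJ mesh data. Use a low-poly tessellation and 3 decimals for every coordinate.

v 3.968 3.384 1.522
v 4.436 3.297 1.707
v 3.512 2.796 2.398
v 4.359 3.524 1.819
v 4.177 3.713 1.851
v 3.94 3.814 1.795
v 3.71 3.799 1.665
v 3.549 3.673 1.497
v 3.501 3.47 1.336
v 3.578 3.244 1.225
v 3.76 3.055 1.192
v 3.997 2.954 1.249
v 4.227 2.968 1.378
v 4.387 3.094 1.546
v -3.064 2.584 -2.019
v -2.494 2.187 -1.258
v -4.066 1.253 -1.962
v -3.496 0.856 -1.201
v -4.071 1.694 -1.031
v -3.451 2.517 -1.066
v -3.109 0.923 -2.154
v -2.489 1.746 -2.189
v -2.521 1.161 -1.341
v -3.116 1.637 -0.647
v -3.444 1.803 -2.573
v -4.039 2.279 -1.879
v -3.777 -0.724 0.67
v -3.021 -0.742 0.749
v -3.983 -1.636 2.45
v -3.152 -0.373 0.923
v -3.481 -0.116 1.016
v -3.904 -0.052 1
v -4.287 -0.201 0.879
v -4.507 -0.517 0.691
v -4.496 -0.899 0.497
v -4.256 -1.225 0.358
v -3.864 -1.392 0.318
v -3.444 -1.348 0.39
v -3.13 -1.105 0.55
f 2 1 4
f 2 4 3
f 4 1 5
f 4 5 3
f 5 1 6
f 5 6 3
f 6 1 7
f 6 7 3
f 7 1 8
f 7 8 3
f 8 1 9
f 8 9 3
f 9 1 10
f 9 10 3
f 10 1 11
f 10 11 3
f 11 1 12
f 11 12 3
f 12 1 13
f 12 13 3
f 13 1 14
f 13 14 3
f 14 1 2
f 14 2 3
f 15 26 20
f 15 20 16
f 15 16 22
f 15 22 25
f 15 25 26
f 16 20 24
f 20 26 19
f 26 25 17
f 25 22 21
f 22 16 23
f 18 24 19
f 18 19 17
f 18 17 21
f 18 21 23
f 18 23 24
f 19 24 20
f 17 19 26
f 21 17 25
f 23 21 22
f 24 23 16
f 28 27 30
f 28 30 29
f 30 27 31
f 30 31 29
f 31 27 32
f 31 32 29
f 32 27 33
f 32 33 29
f 33 27 34
f 33 34 29
f 34 27 35
f 34 35 29
f 35 27 36
f 35 36 29
f 36 27 37
f 36 37 29
f 37 27 38
f 37 38 29
f 38 27 39
f 38 39 29
f 39 27 28
f 39 28 29



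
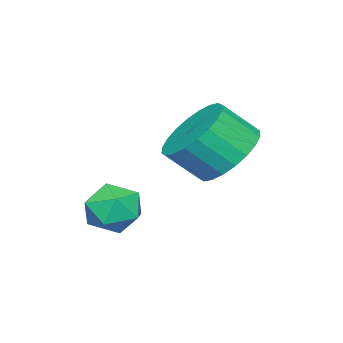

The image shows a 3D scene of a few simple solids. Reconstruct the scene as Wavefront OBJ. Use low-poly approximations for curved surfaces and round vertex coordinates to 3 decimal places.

v 0.086 -1.792 -1.164
v 0.919 -1.896 -1.113
v 0.041 -2.664 -2.207
v 0.874 -2.768 -2.156
v 0.375 -3.065 -1.548
v 0.403 -2.526 -0.903
v 0.557 -2.034 -2.417
v 0.585 -1.495 -1.772
v 1.21 -2.045 -1.887
v 1.098 -2.683 -1.35
v -0.138 -1.877 -1.97
v -0.25 -2.515 -1.433
v -1.906 -0.425 -0.256
v -1.299 0.408 0.069
v -0.748 -0.343 0.962
v -1.354 -1.175 0.636
v -1.638 0.452 0.316
v -1.087 -0.299 1.208
v -2.018 0.362 0.475
v -1.466 -0.388 1.367
v -2.38 0.153 0.523
v -1.829 -0.598 1.416
v -2.671 -0.144 0.453
v -2.119 -0.895 1.345
v -2.845 -0.484 0.274
v -2.293 -1.235 1.166
v -2.876 -0.815 0.015
v -2.324 -1.565 0.907
v -2.759 -1.086 -0.286
v -2.207 -1.837 0.607
v -2.512 -1.257 -0.582
v -1.961 -2.008 0.311
v -2.173 -1.301 -0.828
v -1.622 -2.052 0.064
v -1.794 -1.212 -0.987
v -1.242 -1.962 -0.095
v -1.431 -1.002 -1.036
v -0.88 -1.753 -0.143
v -1.141 -0.705 -0.965
v -0.589 -1.456 -0.073
v -0.967 -0.365 -0.786
v -0.415 -1.116 0.106
v -0.936 -0.035 -0.527
v -0.384 -0.785 0.365
v -1.053 0.237 -0.227
v -0.501 -0.514 0.666
f 1 12 6
f 1 6 2
f 1 2 8
f 1 8 11
f 1 11 12
f 2 6 10
f 6 12 5
f 12 11 3
f 11 8 7
f 8 2 9
f 4 10 5
f 4 5 3
f 4 3 7
f 4 7 9
f 4 9 10
f 5 10 6
f 3 5 12
f 7 3 11
f 9 7 8
f 10 9 2
f 14 13 17
f 14 17 15
f 15 17 18
f 15 18 16
f 17 13 19
f 17 19 18
f 18 19 20
f 18 20 16
f 19 13 21
f 19 21 20
f 20 21 22
f 20 22 16
f 21 13 23
f 21 23 22
f 22 23 24
f 22 24 16
f 23 13 25
f 23 25 24
f 24 25 26
f 24 26 16
f 25 13 27
f 25 27 26
f 26 27 28
f 26 28 16
f 27 13 29
f 27 29 28
f 28 29 30
f 28 30 16
f 29 13 31
f 29 31 30
f 30 31 32
f 30 32 16
f 31 13 33
f 31 33 32
f 32 33 34
f 32 34 16
f 33 13 35
f 33 35 34
f 34 35 36
f 34 36 16
f 35 13 37
f 35 37 36
f 36 37 38
f 36 38 16
f 37 13 39
f 37 39 38
f 38 39 40
f 38 40 16
f 39 13 41
f 39 41 40
f 40 41 42
f 40 42 16
f 41 13 43
f 41 43 42
f 42 43 44
f 42 44 16
f 43 13 45
f 43 45 44
f 44 45 46
f 44 46 16
f 45 13 14
f 45 14 46
f 46 14 15
f 46 15 16



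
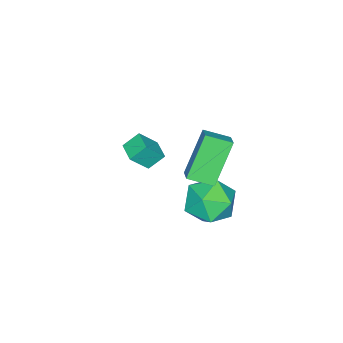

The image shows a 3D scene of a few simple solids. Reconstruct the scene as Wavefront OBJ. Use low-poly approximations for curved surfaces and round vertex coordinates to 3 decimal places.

v 0.33 -1.982 -1.147
v 0.96 -2.426 -0.267
v -0.19 -1.547 -0.555
v 0.44 -1.991 0.325
v 0.9 -1.249 -1.185
v 1.53 -1.693 -0.305
v 0.38 -0.814 -0.593
v 1.01 -1.258 0.287
v 0.391 2.269 -1.948
v 1.226 1.859 -2.687
v -0.606 0.641 -2.173
v 0.229 0.231 -2.912
v 0.47 0.357 -1.756
v 1.086 1.364 -1.617
v -0.466 1.136 -3.243
v 0.15 2.143 -3.104
v 0.696 1.159 -3.488
v 1.275 0.678 -2.569
v -0.655 1.822 -2.291
v -0.076 1.341 -1.372
v 0.388 2.173 2.229
v 0.894 1.239 2.614
v 0.976 2.65 2.614
v 1.482 1.716 3
v 1.578 2.104 0.5
v 2.084 1.17 0.886
v 2.166 2.581 0.886
v 2.672 1.647 1.271
f 2 4 1
f 5 2 1
f 1 4 3
f 3 5 1
f 2 8 4
f 6 2 5
f 6 8 2
f 4 8 3
f 7 5 3
f 3 8 7
f 7 6 5
f 8 6 7
f 9 20 14
f 9 14 10
f 9 10 16
f 9 16 19
f 9 19 20
f 10 14 18
f 14 20 13
f 20 19 11
f 19 16 15
f 16 10 17
f 12 18 13
f 12 13 11
f 12 11 15
f 12 15 17
f 12 17 18
f 13 18 14
f 11 13 20
f 15 11 19
f 17 15 16
f 18 17 10
f 22 24 21
f 25 22 21
f 21 24 23
f 23 25 21
f 22 28 24
f 26 22 25
f 26 28 22
f 24 28 23
f 27 25 23
f 23 28 27
f 27 26 25
f 28 26 27



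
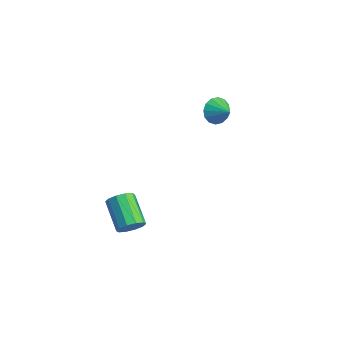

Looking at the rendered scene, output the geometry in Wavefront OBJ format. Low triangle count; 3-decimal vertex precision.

v -4.124 3.462 2.381
v -3.724 3.137 1.619
v -3.036 3.638 2.879
v -3.767 3.606 1.546
v -3.905 4.036 1.697
v -4.103 4.312 2.031
v -4.306 4.36 2.459
v -4.46 4.168 2.866
v -4.525 3.786 3.143
v -4.482 3.317 3.217
v -4.344 2.887 3.066
v -4.146 2.611 2.732
v -3.943 2.563 2.304
v -3.789 2.755 1.897
v -0.811 -3.903 -2.082
v -0.349 -3.85 -1.407
v -2.027 -3.563 -0.282
v -2.489 -3.617 -0.958
v -0.399 -3.384 -1.6
v -2.077 -3.097 -0.475
v -0.606 -3.116 -1.977
v -2.284 -2.83 -0.852
v -0.892 -3.149 -2.394
v -2.569 -2.863 -1.27
v -1.146 -3.47 -2.693
v -2.824 -3.184 -1.568
v -1.273 -3.957 -2.758
v -2.951 -3.67 -1.633
v -1.223 -4.423 -2.565
v -2.901 -4.136 -1.44
v -1.016 -4.69 -2.188
v -2.694 -4.404 -1.063
v -0.731 -4.657 -1.77
v -2.408 -4.371 -0.646
v -0.476 -4.336 -1.472
v -2.154 -4.05 -0.347
f 2 1 4
f 2 4 3
f 4 1 5
f 4 5 3
f 5 1 6
f 5 6 3
f 6 1 7
f 6 7 3
f 7 1 8
f 7 8 3
f 8 1 9
f 8 9 3
f 9 1 10
f 9 10 3
f 10 1 11
f 10 11 3
f 11 1 12
f 11 12 3
f 12 1 13
f 12 13 3
f 13 1 14
f 13 14 3
f 14 1 2
f 14 2 3
f 16 15 19
f 16 19 17
f 17 19 20
f 17 20 18
f 19 15 21
f 19 21 20
f 20 21 22
f 20 22 18
f 21 15 23
f 21 23 22
f 22 23 24
f 22 24 18
f 23 15 25
f 23 25 24
f 24 25 26
f 24 26 18
f 25 15 27
f 25 27 26
f 26 27 28
f 26 28 18
f 27 15 29
f 27 29 28
f 28 29 30
f 28 30 18
f 29 15 31
f 29 31 30
f 30 31 32
f 30 32 18
f 31 15 33
f 31 33 32
f 32 33 34
f 32 34 18
f 33 15 35
f 33 35 34
f 34 35 36
f 34 36 18
f 35 15 16
f 35 16 36
f 36 16 17
f 36 17 18



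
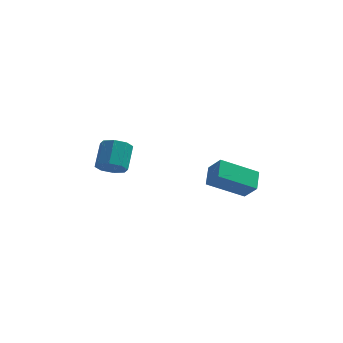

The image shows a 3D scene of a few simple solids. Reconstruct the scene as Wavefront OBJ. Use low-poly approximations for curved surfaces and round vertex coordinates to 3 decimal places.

v -3.397 2.316 1.739
v -2.816 1.894 2.176
v -2.723 3.083 3.198
v -3.303 3.504 2.761
v -2.558 2.267 1.72
v -2.465 3.455 2.742
v -2.792 2.668 1.275
v -2.698 3.856 2.297
v -3.379 2.863 1.102
v -3.286 4.051 2.124
v -3.977 2.737 1.302
v -3.884 3.926 2.324
v -4.235 2.365 1.758
v -4.142 3.553 2.78
v -4.002 1.964 2.203
v -3.908 3.152 3.225
v -3.414 1.769 2.376
v -3.321 2.957 3.398
v 3.344 0.921 1.015
v 1.516 0.363 2.064
v 3.352 1.966 1.584
v 1.524 1.408 2.633
v 3.976 0.452 1.867
v 2.148 -0.106 2.916
v 3.984 1.497 2.436
v 2.156 0.939 3.485
f 2 1 5
f 2 5 3
f 3 5 6
f 3 6 4
f 5 1 7
f 5 7 6
f 6 7 8
f 6 8 4
f 7 1 9
f 7 9 8
f 8 9 10
f 8 10 4
f 9 1 11
f 9 11 10
f 10 11 12
f 10 12 4
f 11 1 13
f 11 13 12
f 12 13 14
f 12 14 4
f 13 1 15
f 13 15 14
f 14 15 16
f 14 16 4
f 15 1 17
f 15 17 16
f 16 17 18
f 16 18 4
f 17 1 2
f 17 2 18
f 18 2 3
f 18 3 4
f 20 22 19
f 23 20 19
f 19 22 21
f 21 23 19
f 20 26 22
f 24 20 23
f 24 26 20
f 22 26 21
f 25 23 21
f 21 26 25
f 25 24 23
f 26 24 25



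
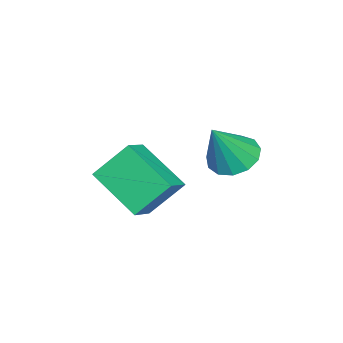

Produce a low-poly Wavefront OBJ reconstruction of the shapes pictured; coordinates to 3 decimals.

v -0.743 -3.314 -4.226
v -1.37 -4.875 -3.241
v -1.26 -2.397 -3.102
v -1.886 -3.958 -2.117
v 0.186 -3.382 -3.743
v -0.44 -4.943 -2.758
v -0.33 -2.465 -2.619
v -0.957 -4.026 -1.634
v -1.35 -0.988 -1.626
v -0.935 -1.59 -2.017
v -0.53 -1.352 -0.194
v -0.679 -1.202 -2.065
v -0.636 -0.745 -1.973
v -0.82 -0.366 -1.771
v -1.172 -0.183 -1.523
v -1.58 -0.256 -1.308
v -1.916 -0.562 -1.193
v -2.072 -1.002 -1.216
v -1.998 -1.438 -1.369
v -1.719 -1.731 -1.604
v -1.323 -1.788 -1.845
f 2 4 1
f 5 2 1
f 1 4 3
f 3 5 1
f 2 8 4
f 6 2 5
f 6 8 2
f 4 8 3
f 7 5 3
f 3 8 7
f 7 6 5
f 8 6 7
f 10 9 12
f 10 12 11
f 12 9 13
f 12 13 11
f 13 9 14
f 13 14 11
f 14 9 15
f 14 15 11
f 15 9 16
f 15 16 11
f 16 9 17
f 16 17 11
f 17 9 18
f 17 18 11
f 18 9 19
f 18 19 11
f 19 9 20
f 19 20 11
f 20 9 21
f 20 21 11
f 21 9 10
f 21 10 11



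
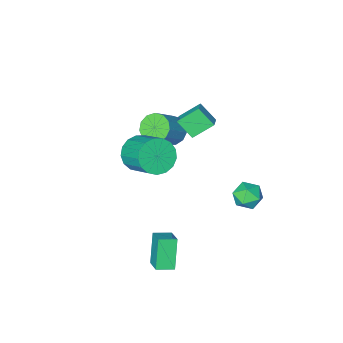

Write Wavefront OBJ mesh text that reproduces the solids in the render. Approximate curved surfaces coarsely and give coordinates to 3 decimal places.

v 1.884 1.176 -2.682
v 2.155 2.162 -2.114
v 1.021 1.51 -2.849
v 1.293 2.495 -2.28
v 2.447 1.885 -4.18
v 2.719 2.87 -3.611
v 1.585 2.218 -4.346
v 1.856 3.204 -3.778
v -2.394 -4.181 -1.262
v -1.897 -3.813 -1.901
v -0.668 -3.451 -0.738
v -1.166 -3.819 -0.098
v -2.182 -3.445 -1.715
v -0.954 -3.083 -0.551
v -2.534 -3.311 -1.384
v -1.306 -2.949 -0.221
v -2.842 -3.453 -1.015
v -1.614 -3.091 0.148
v -3.008 -3.826 -0.724
v -1.78 -3.464 0.439
v -2.979 -4.312 -0.604
v -1.751 -3.95 0.56
v -2.764 -4.756 -0.692
v -1.536 -4.394 0.471
v -2.432 -5.018 -0.962
v -1.203 -4.656 0.202
v -2.088 -5.014 -1.326
v -0.859 -4.652 -0.163
v -1.841 -4.745 -1.67
v -0.612 -4.384 -0.507
v -1.77 -4.298 -1.885
v -0.541 -3.936 -0.722
v 1.198 -1.165 1.36
v 1.565 -0.61 0.574
v 1.489 0.941 1.634
v 1.122 0.385 2.42
v 1.076 -0.592 0.513
v 1 0.959 1.573
v 0.615 -0.705 0.646
v 0.539 0.845 1.706
v 0.288 -0.924 0.942
v 0.212 0.626 2.003
v 0.169 -1.198 1.335
v 0.093 0.352 2.395
v 0.286 -1.465 1.733
v 0.21 0.086 2.793
v 0.611 -1.663 2.045
v 0.536 -0.112 3.106
v 1.072 -1.747 2.201
v 0.996 -0.196 3.261
v 1.561 -1.697 2.164
v 1.485 -0.147 3.224
v 1.967 -1.526 1.942
v 1.891 0.024 3.003
v 2.197 -1.272 1.588
v 2.121 0.278 2.648
v 2.198 -0.994 1.181
v 2.122 0.556 2.241
v 1.97 -0.755 0.815
v 1.894 0.796 1.875
v -4.072 -2.66 0.075
v -3.651 -3.474 0.955
v -3.592 -2.064 0.396
v -3.171 -2.878 1.276
v -3.029 -3.042 -0.776
v -2.608 -3.856 0.104
v -2.549 -2.446 -0.455
v -2.128 -3.26 0.425
v -3.6 2.089 -0.982
v -3.174 2.776 -1.25
v -2.786 1.284 -1.75
v -2.36 1.971 -2.018
v -2.293 1.717 -1.208
v -2.795 2.215 -0.733
v -3.165 1.845 -2.267
v -3.667 2.343 -1.792
v -2.904 2.625 -2.044
v -2.365 2.546 -1.389
v -3.595 1.514 -1.611
v -3.056 1.435 -0.956
f 2 4 1
f 5 2 1
f 1 4 3
f 3 5 1
f 2 8 4
f 6 2 5
f 6 8 2
f 4 8 3
f 7 5 3
f 3 8 7
f 7 6 5
f 8 6 7
f 10 9 13
f 10 13 11
f 11 13 14
f 11 14 12
f 13 9 15
f 13 15 14
f 14 15 16
f 14 16 12
f 15 9 17
f 15 17 16
f 16 17 18
f 16 18 12
f 17 9 19
f 17 19 18
f 18 19 20
f 18 20 12
f 19 9 21
f 19 21 20
f 20 21 22
f 20 22 12
f 21 9 23
f 21 23 22
f 22 23 24
f 22 24 12
f 23 9 25
f 23 25 24
f 24 25 26
f 24 26 12
f 25 9 27
f 25 27 26
f 26 27 28
f 26 28 12
f 27 9 29
f 27 29 28
f 28 29 30
f 28 30 12
f 29 9 31
f 29 31 30
f 30 31 32
f 30 32 12
f 31 9 10
f 31 10 32
f 32 10 11
f 32 11 12
f 34 33 37
f 34 37 35
f 35 37 38
f 35 38 36
f 37 33 39
f 37 39 38
f 38 39 40
f 38 40 36
f 39 33 41
f 39 41 40
f 40 41 42
f 40 42 36
f 41 33 43
f 41 43 42
f 42 43 44
f 42 44 36
f 43 33 45
f 43 45 44
f 44 45 46
f 44 46 36
f 45 33 47
f 45 47 46
f 46 47 48
f 46 48 36
f 47 33 49
f 47 49 48
f 48 49 50
f 48 50 36
f 49 33 51
f 49 51 50
f 50 51 52
f 50 52 36
f 51 33 53
f 51 53 52
f 52 53 54
f 52 54 36
f 53 33 55
f 53 55 54
f 54 55 56
f 54 56 36
f 55 33 57
f 55 57 56
f 56 57 58
f 56 58 36
f 57 33 59
f 57 59 58
f 58 59 60
f 58 60 36
f 59 33 34
f 59 34 60
f 60 34 35
f 60 35 36
f 62 64 61
f 65 62 61
f 61 64 63
f 63 65 61
f 62 68 64
f 66 62 65
f 66 68 62
f 64 68 63
f 67 65 63
f 63 68 67
f 67 66 65
f 68 66 67
f 69 80 74
f 69 74 70
f 69 70 76
f 69 76 79
f 69 79 80
f 70 74 78
f 74 80 73
f 80 79 71
f 79 76 75
f 76 70 77
f 72 78 73
f 72 73 71
f 72 71 75
f 72 75 77
f 72 77 78
f 73 78 74
f 71 73 80
f 75 71 79
f 77 75 76
f 78 77 70



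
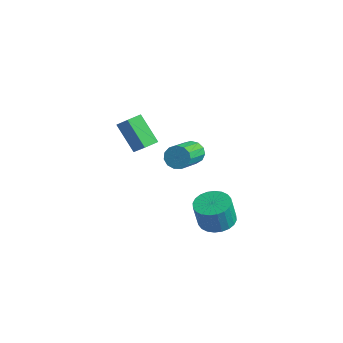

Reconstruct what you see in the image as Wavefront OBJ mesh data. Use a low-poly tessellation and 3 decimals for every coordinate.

v -0.281 1.428 3.154
v 0.109 1.846 3.54
v 0.932 0.27 4.413
v 0.541 -0.148 4.026
v -0.218 1.786 3.74
v 0.604 0.21 4.613
v -0.566 1.612 3.755
v 0.256 0.036 4.627
v -0.823 1.38 3.578
v -0.001 -0.196 4.451
v -0.908 1.163 3.267
v -0.086 -0.412 4.139
v -0.794 1.03 2.92
v 0.028 -0.545 3.792
v -0.517 1.024 2.647
v 0.305 -0.552 3.519
v -0.165 1.145 2.535
v 0.657 -0.43 3.408
v 0.15 1.357 2.619
v 0.972 -0.219 3.492
v 0.328 1.591 2.874
v 1.15 0.015 3.746
v 0.313 1.773 3.217
v 1.135 0.197 4.089
v 2.671 0.589 0.355
v 3.513 0.183 0.26
v 3.512 -0.155 1.691
v 2.669 0.251 1.785
v 3.609 0.528 0.341
v 3.607 0.19 1.772
v 3.561 0.882 0.425
v 3.56 0.544 1.856
v 3.378 1.191 0.498
v 3.377 0.853 1.928
v 3.088 1.409 0.549
v 3.086 1.071 1.979
v 2.734 1.502 0.57
v 2.732 1.164 2.001
v 2.37 1.456 0.559
v 2.368 1.118 1.99
v 2.052 1.278 0.516
v 2.05 0.94 1.947
v 1.828 0.995 0.449
v 1.827 0.657 1.88
v 1.733 0.65 0.368
v 1.731 0.312 1.799
v 1.78 0.296 0.284
v 1.779 -0.042 1.715
v 1.963 -0.013 0.212
v 1.962 -0.351 1.642
v 2.254 -0.231 0.161
v 2.252 -0.569 1.591
v 2.608 -0.324 0.139
v 2.606 -0.662 1.57
v 2.972 -0.278 0.15
v 2.97 -0.616 1.581
v 3.29 -0.1 0.193
v 3.288 -0.438 1.624
v -3.229 0.146 2.072
v -4.511 0.08 3.417
v -3.22 0.964 2.12
v -4.503 0.899 3.465
v -2.237 0.081 3.015
v -3.52 0.016 4.36
v -2.229 0.9 3.063
v -3.511 0.834 4.408
f 2 1 5
f 2 5 3
f 3 5 6
f 3 6 4
f 5 1 7
f 5 7 6
f 6 7 8
f 6 8 4
f 7 1 9
f 7 9 8
f 8 9 10
f 8 10 4
f 9 1 11
f 9 11 10
f 10 11 12
f 10 12 4
f 11 1 13
f 11 13 12
f 12 13 14
f 12 14 4
f 13 1 15
f 13 15 14
f 14 15 16
f 14 16 4
f 15 1 17
f 15 17 16
f 16 17 18
f 16 18 4
f 17 1 19
f 17 19 18
f 18 19 20
f 18 20 4
f 19 1 21
f 19 21 20
f 20 21 22
f 20 22 4
f 21 1 23
f 21 23 22
f 22 23 24
f 22 24 4
f 23 1 2
f 23 2 24
f 24 2 3
f 24 3 4
f 26 25 29
f 26 29 27
f 27 29 30
f 27 30 28
f 29 25 31
f 29 31 30
f 30 31 32
f 30 32 28
f 31 25 33
f 31 33 32
f 32 33 34
f 32 34 28
f 33 25 35
f 33 35 34
f 34 35 36
f 34 36 28
f 35 25 37
f 35 37 36
f 36 37 38
f 36 38 28
f 37 25 39
f 37 39 38
f 38 39 40
f 38 40 28
f 39 25 41
f 39 41 40
f 40 41 42
f 40 42 28
f 41 25 43
f 41 43 42
f 42 43 44
f 42 44 28
f 43 25 45
f 43 45 44
f 44 45 46
f 44 46 28
f 45 25 47
f 45 47 46
f 46 47 48
f 46 48 28
f 47 25 49
f 47 49 48
f 48 49 50
f 48 50 28
f 49 25 51
f 49 51 50
f 50 51 52
f 50 52 28
f 51 25 53
f 51 53 52
f 52 53 54
f 52 54 28
f 53 25 55
f 53 55 54
f 54 55 56
f 54 56 28
f 55 25 57
f 55 57 56
f 56 57 58
f 56 58 28
f 57 25 26
f 57 26 58
f 58 26 27
f 58 27 28
f 60 62 59
f 63 60 59
f 59 62 61
f 61 63 59
f 60 66 62
f 64 60 63
f 64 66 60
f 62 66 61
f 65 63 61
f 61 66 65
f 65 64 63
f 66 64 65



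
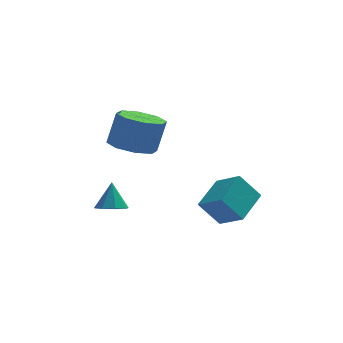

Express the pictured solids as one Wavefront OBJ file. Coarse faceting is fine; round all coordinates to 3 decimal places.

v 0.016 -0.073 -0.399
v 0.998 -0.073 -0.674
v 1.406 0.213 0.784
v 0.424 0.213 1.059
v 0.674 0.636 -0.722
v 1.082 0.922 0.735
v -0.035 0.929 -0.581
v 0.373 1.215 0.876
v -0.715 0.636 -0.333
v -0.307 0.922 1.124
v -0.966 -0.073 -0.124
v -0.558 0.213 1.334
v -0.642 -0.782 -0.075
v -0.234 -0.496 1.382
v 0.067 -1.075 -0.216
v 0.475 -0.789 1.241
v 0.747 -0.782 -0.464
v 1.155 -0.496 0.993
v -0.899 -1.854 -2.79
v -0.332 -2.204 -2.655
v -0.841 -1.326 -1.67
v -0.234 -1.744 -2.876
v -0.524 -1.348 -3.048
v -1.035 -1.248 -3.068
v -1.466 -1.503 -2.926
v -1.565 -1.964 -2.704
v -1.274 -2.36 -2.533
v -0.763 -2.459 -2.512
v 2.432 -1.777 -2.813
v 3.228 -2.626 -2.11
v 3.291 -0.501 -2.245
v 4.087 -1.35 -1.542
v 3.273 -1.87 -3.878
v 4.069 -2.719 -3.175
v 4.132 -0.594 -3.31
v 4.928 -1.443 -2.607
f 2 1 5
f 2 5 3
f 3 5 6
f 3 6 4
f 5 1 7
f 5 7 6
f 6 7 8
f 6 8 4
f 7 1 9
f 7 9 8
f 8 9 10
f 8 10 4
f 9 1 11
f 9 11 10
f 10 11 12
f 10 12 4
f 11 1 13
f 11 13 12
f 12 13 14
f 12 14 4
f 13 1 15
f 13 15 14
f 14 15 16
f 14 16 4
f 15 1 17
f 15 17 16
f 16 17 18
f 16 18 4
f 17 1 2
f 17 2 18
f 18 2 3
f 18 3 4
f 20 19 22
f 20 22 21
f 22 19 23
f 22 23 21
f 23 19 24
f 23 24 21
f 24 19 25
f 24 25 21
f 25 19 26
f 25 26 21
f 26 19 27
f 26 27 21
f 27 19 28
f 27 28 21
f 28 19 20
f 28 20 21
f 30 32 29
f 33 30 29
f 29 32 31
f 31 33 29
f 30 36 32
f 34 30 33
f 34 36 30
f 32 36 31
f 35 33 31
f 31 36 35
f 35 34 33
f 36 34 35



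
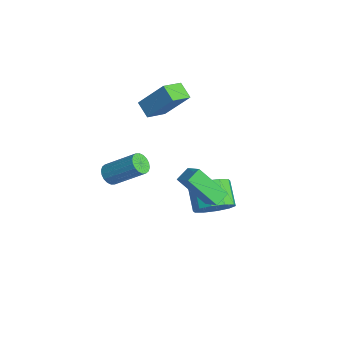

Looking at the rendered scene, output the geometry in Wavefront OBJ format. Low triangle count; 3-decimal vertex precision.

v -2.586 0.162 2.622
v -1.861 1.211 4.149
v -3.143 1.265 2.128
v -2.417 2.314 3.656
v -1.763 0.346 2.104
v -1.037 1.395 3.632
v -2.319 1.449 1.611
v -1.594 2.498 3.138
v 2.772 0.21 1.186
v 3.714 0.415 1.85
v 2.4 0.893 1.503
v 3.341 1.098 2.167
v 3.579 1.342 -0.307
v 4.52 1.547 0.357
v 3.206 2.025 0.01
v 4.148 2.23 0.674
v -2.064 -1.528 -2.026
v -1.518 -1.644 -2.318
v -0.551 -0.348 -1.027
v -1.096 -0.232 -0.734
v -1.62 -1.425 -2.461
v -0.653 -0.129 -1.17
v -1.81 -1.227 -2.518
v -0.843 0.069 -1.226
v -2.05 -1.089 -2.477
v -1.083 0.208 -1.185
v -2.293 -1.037 -2.347
v -1.326 0.259 -1.055
v -2.491 -1.083 -2.153
v -1.523 0.214 -0.861
v -2.604 -1.217 -1.934
v -1.636 0.08 -0.642
v -2.609 -1.412 -1.733
v -1.642 -0.116 -0.442
v -2.507 -1.631 -1.59
v -1.54 -0.335 -0.299
v -2.317 -1.829 -1.534
v -1.35 -0.533 -0.242
v -2.077 -1.968 -1.575
v -1.11 -0.671 -0.283
v -1.834 -2.019 -1.705
v -0.867 -0.723 -0.413
v -1.637 -1.974 -1.899
v -0.669 -0.677 -0.607
v -1.524 -1.84 -2.118
v -0.556 -0.543 -0.826
v 1.384 2.659 -3.05
v 1.956 2.281 -2.228
v 0.767 2.443 -1.328
v 0.196 2.821 -2.15
v 2.032 2.938 -2.246
v 0.844 3.1 -1.345
v 1.861 3.488 -2.571
v 0.673 3.65 -1.67
v 1.508 3.721 -3.079
v 0.319 3.884 -2.178
v 1.107 3.549 -3.576
v -0.081 3.711 -2.675
v 0.813 3.037 -3.872
v -0.376 3.199 -2.972
v 0.736 2.38 -3.855
v -0.452 2.542 -2.954
v 0.907 1.83 -3.53
v -0.281 1.992 -2.629
v 1.261 1.596 -3.022
v 0.072 1.759 -2.121
v 1.661 1.769 -2.525
v 0.473 1.931 -1.624
f 2 4 1
f 5 2 1
f 1 4 3
f 3 5 1
f 2 8 4
f 6 2 5
f 6 8 2
f 4 8 3
f 7 5 3
f 3 8 7
f 7 6 5
f 8 6 7
f 10 12 9
f 13 10 9
f 9 12 11
f 11 13 9
f 10 16 12
f 14 10 13
f 14 16 10
f 12 16 11
f 15 13 11
f 11 16 15
f 15 14 13
f 16 14 15
f 18 17 21
f 18 21 19
f 19 21 22
f 19 22 20
f 21 17 23
f 21 23 22
f 22 23 24
f 22 24 20
f 23 17 25
f 23 25 24
f 24 25 26
f 24 26 20
f 25 17 27
f 25 27 26
f 26 27 28
f 26 28 20
f 27 17 29
f 27 29 28
f 28 29 30
f 28 30 20
f 29 17 31
f 29 31 30
f 30 31 32
f 30 32 20
f 31 17 33
f 31 33 32
f 32 33 34
f 32 34 20
f 33 17 35
f 33 35 34
f 34 35 36
f 34 36 20
f 35 17 37
f 35 37 36
f 36 37 38
f 36 38 20
f 37 17 39
f 37 39 38
f 38 39 40
f 38 40 20
f 39 17 41
f 39 41 40
f 40 41 42
f 40 42 20
f 41 17 43
f 41 43 42
f 42 43 44
f 42 44 20
f 43 17 45
f 43 45 44
f 44 45 46
f 44 46 20
f 45 17 18
f 45 18 46
f 46 18 19
f 46 19 20
f 48 47 51
f 48 51 49
f 49 51 52
f 49 52 50
f 51 47 53
f 51 53 52
f 52 53 54
f 52 54 50
f 53 47 55
f 53 55 54
f 54 55 56
f 54 56 50
f 55 47 57
f 55 57 56
f 56 57 58
f 56 58 50
f 57 47 59
f 57 59 58
f 58 59 60
f 58 60 50
f 59 47 61
f 59 61 60
f 60 61 62
f 60 62 50
f 61 47 63
f 61 63 62
f 62 63 64
f 62 64 50
f 63 47 65
f 63 65 64
f 64 65 66
f 64 66 50
f 65 47 67
f 65 67 66
f 66 67 68
f 66 68 50
f 67 47 48
f 67 48 68
f 68 48 49
f 68 49 50



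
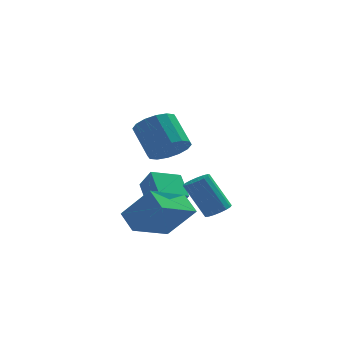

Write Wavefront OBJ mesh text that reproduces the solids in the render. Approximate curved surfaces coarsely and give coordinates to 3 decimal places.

v -4.147 2.396 -2.724
v -3.655 1.96 -1.806
v -4.484 3.676 -1.936
v -3.992 3.239 -1.017
v -2.828 3.001 -3.143
v -2.336 2.564 -2.224
v -3.165 4.28 -2.354
v -2.673 3.844 -1.436
v -1.189 -0.276 -2.017
v -0.689 -0.512 -1.696
v -1.61 -0.18 -0.021
v -2.111 0.056 -0.343
v -0.626 -0.213 -1.72
v -1.547 0.119 -0.045
v -0.692 0.071 -1.813
v -1.613 0.403 -0.138
v -0.872 0.276 -1.952
v -1.793 0.608 -0.277
v -1.125 0.355 -2.107
v -2.046 0.686 -0.432
v -1.392 0.289 -2.241
v -2.313 0.62 -0.566
v -1.613 0.093 -2.324
v -2.534 0.425 -0.649
v -1.737 -0.187 -2.336
v -2.658 0.145 -0.661
v -1.736 -0.487 -2.276
v -2.657 -0.155 -0.601
v -1.609 -0.739 -2.156
v -2.53 -0.407 -0.482
v -1.386 -0.885 -2.005
v -2.307 -0.553 -0.33
v -1.118 -0.891 -1.856
v -2.039 -0.559 -0.182
v -0.867 -0.757 -1.745
v -1.788 -0.425 -0.07
v -3.219 -0.575 1.593
v -2.459 0.026 1.449
v -3.08 1.097 2.643
v -3.841 0.495 2.787
v -2.814 0.183 1.123
v -3.435 1.254 2.317
v -3.278 0.137 0.923
v -3.899 1.208 2.117
v -3.726 -0.099 0.902
v -4.347 0.971 2.096
v -4.038 -0.464 1.067
v -4.66 0.607 2.261
v -4.131 -0.858 1.372
v -4.753 0.213 2.566
v -3.98 -1.177 1.737
v -4.601 -0.106 2.931
v -3.625 -1.334 2.063
v -4.246 -0.263 3.257
v -3.161 -1.288 2.263
v -3.782 -0.217 3.457
v -2.713 -1.051 2.284
v -3.334 0.019 3.478
v -2.4 -0.687 2.119
v -3.022 0.384 3.313
v -2.307 -0.293 1.814
v -2.929 0.778 3.008
v -4.759 -2.379 -2.273
v -5.239 -1.543 -1.646
v -3.313 -0.953 -3.065
v -3.793 -0.117 -2.437
v -3.567 -2.783 -0.823
v -4.047 -1.947 -0.195
v -2.121 -1.357 -1.614
v -2.601 -0.521 -0.987
f 2 4 1
f 5 2 1
f 1 4 3
f 3 5 1
f 2 8 4
f 6 2 5
f 6 8 2
f 4 8 3
f 7 5 3
f 3 8 7
f 7 6 5
f 8 6 7
f 10 9 13
f 10 13 11
f 11 13 14
f 11 14 12
f 13 9 15
f 13 15 14
f 14 15 16
f 14 16 12
f 15 9 17
f 15 17 16
f 16 17 18
f 16 18 12
f 17 9 19
f 17 19 18
f 18 19 20
f 18 20 12
f 19 9 21
f 19 21 20
f 20 21 22
f 20 22 12
f 21 9 23
f 21 23 22
f 22 23 24
f 22 24 12
f 23 9 25
f 23 25 24
f 24 25 26
f 24 26 12
f 25 9 27
f 25 27 26
f 26 27 28
f 26 28 12
f 27 9 29
f 27 29 28
f 28 29 30
f 28 30 12
f 29 9 31
f 29 31 30
f 30 31 32
f 30 32 12
f 31 9 33
f 31 33 32
f 32 33 34
f 32 34 12
f 33 9 35
f 33 35 34
f 34 35 36
f 34 36 12
f 35 9 10
f 35 10 36
f 36 10 11
f 36 11 12
f 38 37 41
f 38 41 39
f 39 41 42
f 39 42 40
f 41 37 43
f 41 43 42
f 42 43 44
f 42 44 40
f 43 37 45
f 43 45 44
f 44 45 46
f 44 46 40
f 45 37 47
f 45 47 46
f 46 47 48
f 46 48 40
f 47 37 49
f 47 49 48
f 48 49 50
f 48 50 40
f 49 37 51
f 49 51 50
f 50 51 52
f 50 52 40
f 51 37 53
f 51 53 52
f 52 53 54
f 52 54 40
f 53 37 55
f 53 55 54
f 54 55 56
f 54 56 40
f 55 37 57
f 55 57 56
f 56 57 58
f 56 58 40
f 57 37 59
f 57 59 58
f 58 59 60
f 58 60 40
f 59 37 61
f 59 61 60
f 60 61 62
f 60 62 40
f 61 37 38
f 61 38 62
f 62 38 39
f 62 39 40
f 64 66 63
f 67 64 63
f 63 66 65
f 65 67 63
f 64 70 66
f 68 64 67
f 68 70 64
f 66 70 65
f 69 67 65
f 65 70 69
f 69 68 67
f 70 68 69



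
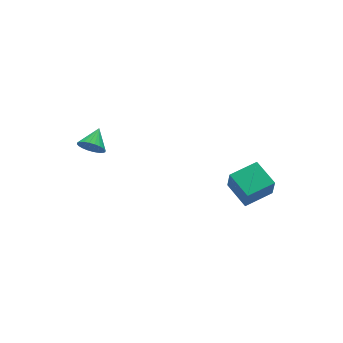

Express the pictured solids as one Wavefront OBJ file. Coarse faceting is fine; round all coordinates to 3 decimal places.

v 2.745 -1.977 -1.855
v 2.669 -2.316 -0.478
v 2.572 -0.255 -1.44
v 2.496 -0.594 -0.063
v 4.584 -1.826 -1.717
v 4.508 -2.165 -0.34
v 4.411 -0.104 -1.302
v 4.335 -0.443 0.075
v -4.108 3.283 2.215
v -3.684 3.279 1.49
v -3.192 4.137 2.745
v -3.889 3.529 1.442
v -4.128 3.742 1.511
v -4.364 3.886 1.688
v -4.561 3.937 1.945
v -4.689 3.889 2.243
v -4.729 3.749 2.536
v -4.674 3.538 2.781
v -4.532 3.288 2.939
v -4.327 3.037 2.987
v -4.088 2.824 2.918
v -3.852 2.681 2.741
v -3.655 2.629 2.484
v -3.527 2.677 2.186
v -3.487 2.818 1.893
v -3.542 3.029 1.648
f 2 4 1
f 5 2 1
f 1 4 3
f 3 5 1
f 2 8 4
f 6 2 5
f 6 8 2
f 4 8 3
f 7 5 3
f 3 8 7
f 7 6 5
f 8 6 7
f 10 9 12
f 10 12 11
f 12 9 13
f 12 13 11
f 13 9 14
f 13 14 11
f 14 9 15
f 14 15 11
f 15 9 16
f 15 16 11
f 16 9 17
f 16 17 11
f 17 9 18
f 17 18 11
f 18 9 19
f 18 19 11
f 19 9 20
f 19 20 11
f 20 9 21
f 20 21 11
f 21 9 22
f 21 22 11
f 22 9 23
f 22 23 11
f 23 9 24
f 23 24 11
f 24 9 25
f 24 25 11
f 25 9 26
f 25 26 11
f 26 9 10
f 26 10 11



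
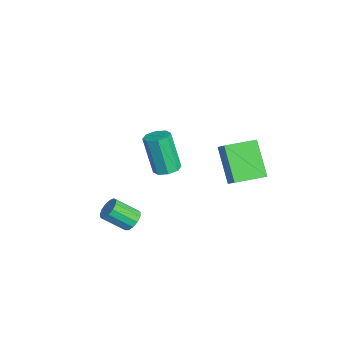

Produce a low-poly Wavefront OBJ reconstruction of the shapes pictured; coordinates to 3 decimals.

v -1.48 1.312 0.286
v -0.735 1.458 0.967
v -1.758 2.867 0.258
v -1.013 3.012 0.94
v -0.127 1.528 -1.24
v 0.618 1.673 -0.558
v -0.405 3.082 -1.267
v 0.34 3.228 -0.586
v -3.331 -0.703 -2.518
v -2.679 -0.757 -2.333
v -3.277 -1.151 -0.338
v -3.929 -1.097 -0.522
v -2.858 -0.271 -2.291
v -3.456 -0.664 -0.295
v -3.314 -0.037 -2.381
v -3.912 -0.431 -0.386
v -3.78 -0.194 -2.552
v -4.378 -0.588 -0.556
v -3.983 -0.649 -2.702
v -4.581 -1.043 -0.707
v -3.804 -1.136 -2.745
v -4.402 -1.529 -0.749
v -3.348 -1.369 -2.654
v -3.946 -1.763 -0.659
v -2.882 -1.212 -2.484
v -3.48 -1.606 -0.488
v 0.87 -2.993 -2.326
v 1.376 -3.25 -2.524
v 1.175 -4.303 -1.671
v 0.67 -4.047 -1.474
v 1.464 -3.054 -2.262
v 1.263 -4.108 -1.409
v 1.363 -2.84 -2.021
v 1.163 -3.893 -1.168
v 1.106 -2.674 -1.877
v 0.906 -3.727 -1.024
v 0.774 -2.61 -1.875
v 0.574 -3.663 -1.022
v 0.473 -2.667 -2.017
v 0.272 -3.72 -1.164
v 0.298 -2.828 -2.257
v 0.097 -3.881 -1.404
v 0.304 -3.042 -2.519
v 0.104 -4.095 -1.666
v 0.491 -3.24 -2.72
v 0.29 -4.293 -1.867
v 0.797 -3.36 -2.796
v 0.597 -4.413 -1.943
v 1.127 -3.363 -2.723
v 0.927 -4.417 -1.87
f 2 4 1
f 5 2 1
f 1 4 3
f 3 5 1
f 2 8 4
f 6 2 5
f 6 8 2
f 4 8 3
f 7 5 3
f 3 8 7
f 7 6 5
f 8 6 7
f 10 9 13
f 10 13 11
f 11 13 14
f 11 14 12
f 13 9 15
f 13 15 14
f 14 15 16
f 14 16 12
f 15 9 17
f 15 17 16
f 16 17 18
f 16 18 12
f 17 9 19
f 17 19 18
f 18 19 20
f 18 20 12
f 19 9 21
f 19 21 20
f 20 21 22
f 20 22 12
f 21 9 23
f 21 23 22
f 22 23 24
f 22 24 12
f 23 9 25
f 23 25 24
f 24 25 26
f 24 26 12
f 25 9 10
f 25 10 26
f 26 10 11
f 26 11 12
f 28 27 31
f 28 31 29
f 29 31 32
f 29 32 30
f 31 27 33
f 31 33 32
f 32 33 34
f 32 34 30
f 33 27 35
f 33 35 34
f 34 35 36
f 34 36 30
f 35 27 37
f 35 37 36
f 36 37 38
f 36 38 30
f 37 27 39
f 37 39 38
f 38 39 40
f 38 40 30
f 39 27 41
f 39 41 40
f 40 41 42
f 40 42 30
f 41 27 43
f 41 43 42
f 42 43 44
f 42 44 30
f 43 27 45
f 43 45 44
f 44 45 46
f 44 46 30
f 45 27 47
f 45 47 46
f 46 47 48
f 46 48 30
f 47 27 49
f 47 49 48
f 48 49 50
f 48 50 30
f 49 27 28
f 49 28 50
f 50 28 29
f 50 29 30

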